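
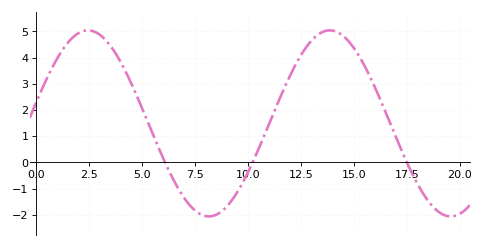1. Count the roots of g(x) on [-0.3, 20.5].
3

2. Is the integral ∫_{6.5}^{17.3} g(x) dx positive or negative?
positive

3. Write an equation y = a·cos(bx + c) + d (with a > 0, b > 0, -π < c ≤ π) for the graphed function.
y = 3.55cos(0.55x - 1.34) + 1.49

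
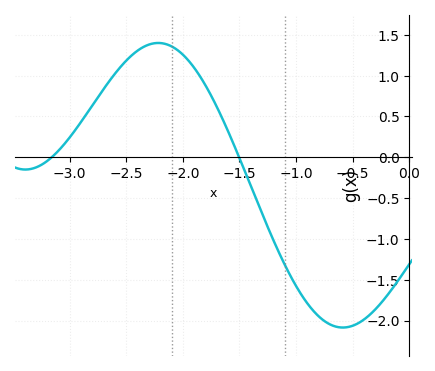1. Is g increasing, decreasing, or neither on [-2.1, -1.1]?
decreasing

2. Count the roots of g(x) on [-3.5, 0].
2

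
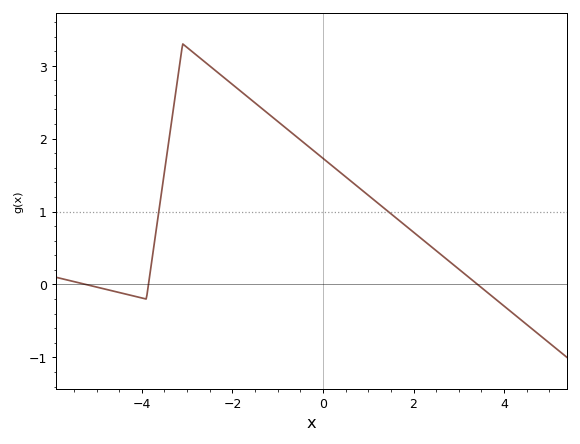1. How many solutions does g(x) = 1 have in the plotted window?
2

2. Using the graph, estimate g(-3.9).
-0.2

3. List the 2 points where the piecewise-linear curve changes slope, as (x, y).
(-3.9, -0.2); (-3.1, 3.3)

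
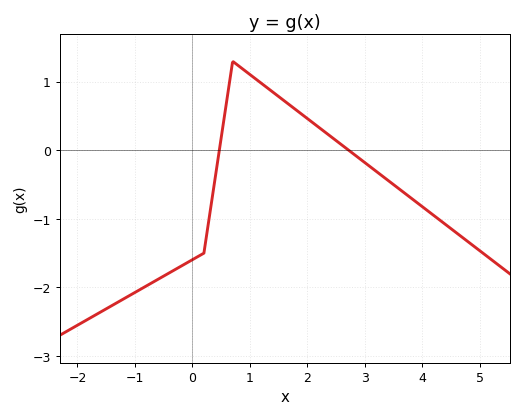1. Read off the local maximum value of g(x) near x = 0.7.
1.3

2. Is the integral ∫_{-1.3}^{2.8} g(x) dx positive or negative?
negative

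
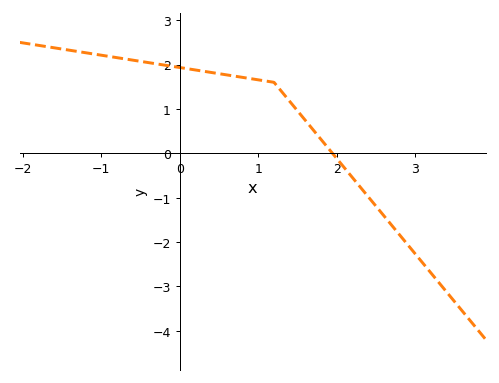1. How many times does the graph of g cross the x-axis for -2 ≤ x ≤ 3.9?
1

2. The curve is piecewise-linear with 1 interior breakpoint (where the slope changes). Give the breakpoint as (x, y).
(1.2, 1.6)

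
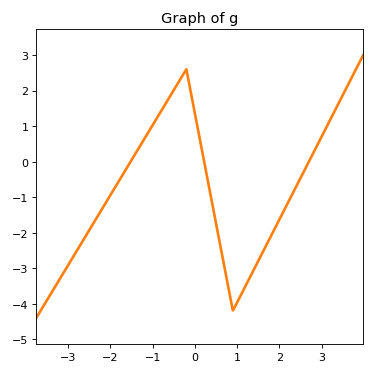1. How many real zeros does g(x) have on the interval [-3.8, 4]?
3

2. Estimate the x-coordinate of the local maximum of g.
-0.2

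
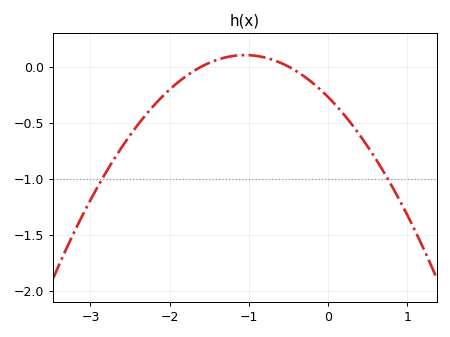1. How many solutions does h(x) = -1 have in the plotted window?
2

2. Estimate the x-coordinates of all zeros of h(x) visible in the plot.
-1.6, -0.5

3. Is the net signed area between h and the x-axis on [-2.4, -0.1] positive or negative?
negative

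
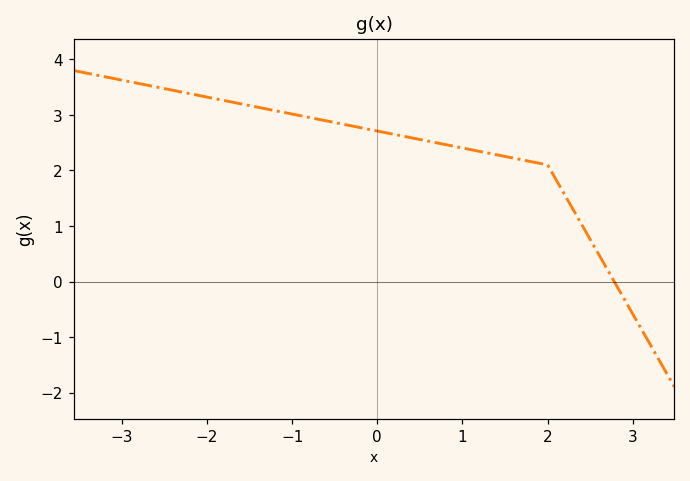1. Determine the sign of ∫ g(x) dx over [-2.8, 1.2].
positive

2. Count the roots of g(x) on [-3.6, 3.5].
1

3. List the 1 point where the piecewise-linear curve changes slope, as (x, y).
(2, 2.1)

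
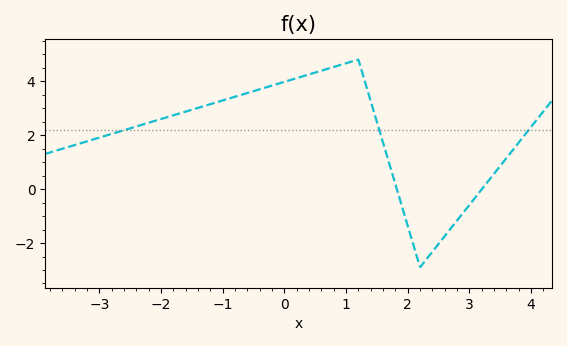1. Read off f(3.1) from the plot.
-0.3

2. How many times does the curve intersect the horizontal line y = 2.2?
3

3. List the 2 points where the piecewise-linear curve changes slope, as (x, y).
(1.2, 4.8); (2.2, -2.9)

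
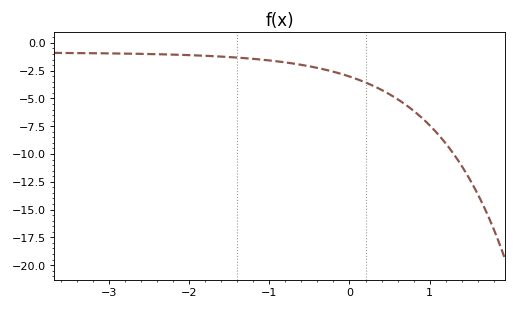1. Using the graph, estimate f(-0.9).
-1.5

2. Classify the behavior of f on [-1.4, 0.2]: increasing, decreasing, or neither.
decreasing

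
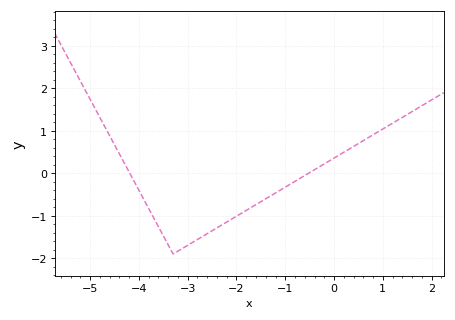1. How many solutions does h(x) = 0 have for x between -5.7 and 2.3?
2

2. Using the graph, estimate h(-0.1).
0.3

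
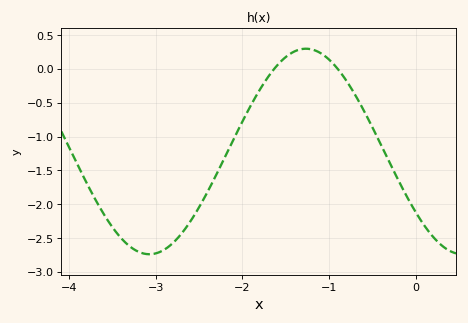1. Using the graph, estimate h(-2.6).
-2.26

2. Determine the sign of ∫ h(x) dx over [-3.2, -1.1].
negative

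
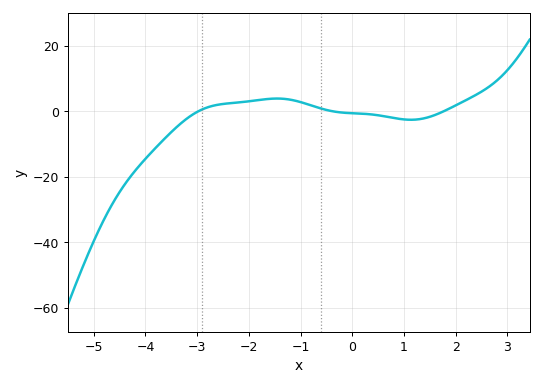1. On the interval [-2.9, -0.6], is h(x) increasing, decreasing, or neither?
neither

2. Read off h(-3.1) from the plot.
-1.14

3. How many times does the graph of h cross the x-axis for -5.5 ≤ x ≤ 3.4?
3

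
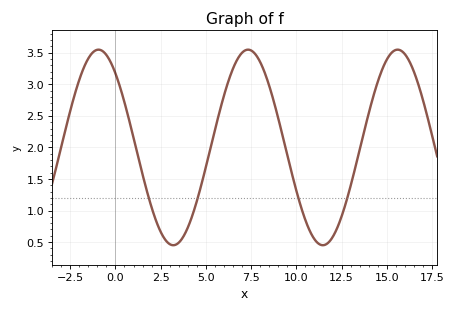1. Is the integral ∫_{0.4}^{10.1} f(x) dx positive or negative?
positive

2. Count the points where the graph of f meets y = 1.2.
4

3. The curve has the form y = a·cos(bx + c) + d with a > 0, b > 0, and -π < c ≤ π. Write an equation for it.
y = 1.55cos(0.76x + 0.71) + 2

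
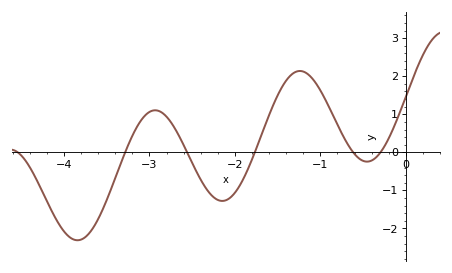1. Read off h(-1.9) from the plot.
-0.7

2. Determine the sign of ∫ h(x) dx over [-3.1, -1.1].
positive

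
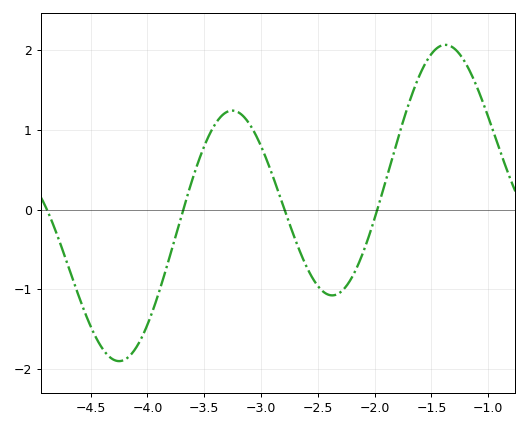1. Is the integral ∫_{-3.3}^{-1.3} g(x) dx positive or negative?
positive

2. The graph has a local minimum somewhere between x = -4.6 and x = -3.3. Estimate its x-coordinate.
-4.25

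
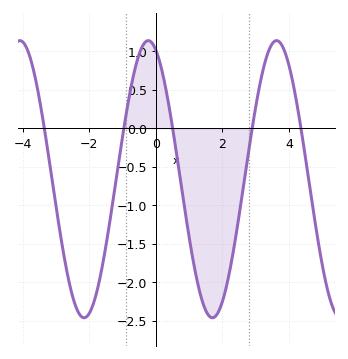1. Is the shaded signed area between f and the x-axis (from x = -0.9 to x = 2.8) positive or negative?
negative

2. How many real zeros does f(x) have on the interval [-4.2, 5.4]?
5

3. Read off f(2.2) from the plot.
-1.9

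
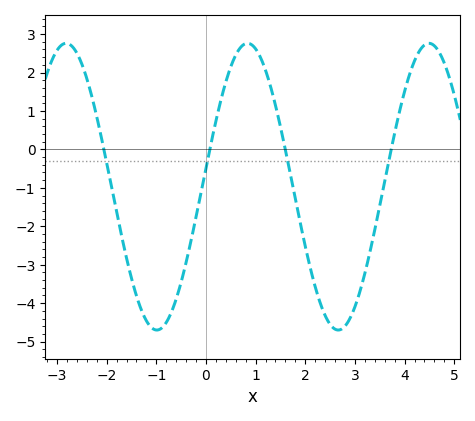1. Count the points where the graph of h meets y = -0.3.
4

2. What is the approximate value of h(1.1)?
2.4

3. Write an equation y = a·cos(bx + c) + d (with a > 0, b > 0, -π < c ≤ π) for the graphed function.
y = 3.73cos(1.7x - 1.4) - 0.97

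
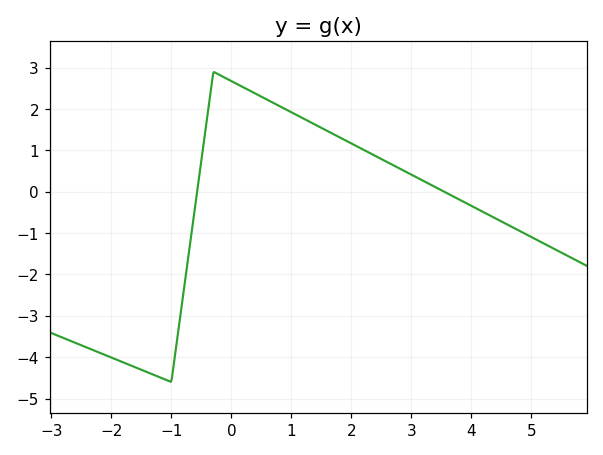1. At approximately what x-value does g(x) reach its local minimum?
-1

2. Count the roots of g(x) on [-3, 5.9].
2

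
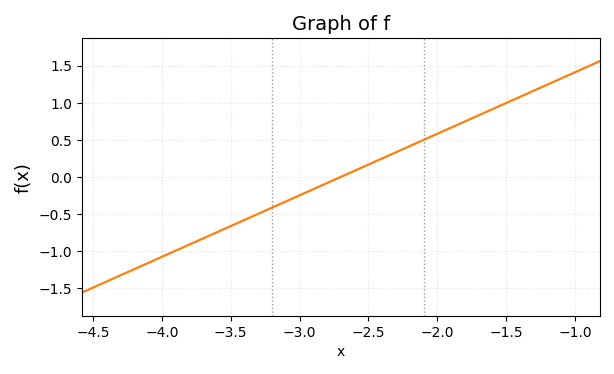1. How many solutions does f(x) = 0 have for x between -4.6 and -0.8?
1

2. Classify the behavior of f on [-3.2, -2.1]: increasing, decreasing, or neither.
increasing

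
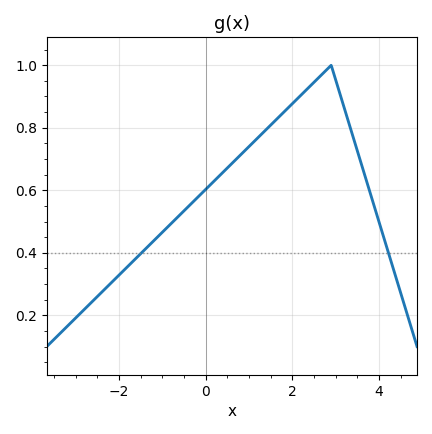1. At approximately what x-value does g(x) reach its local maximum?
2.8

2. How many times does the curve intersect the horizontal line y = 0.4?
2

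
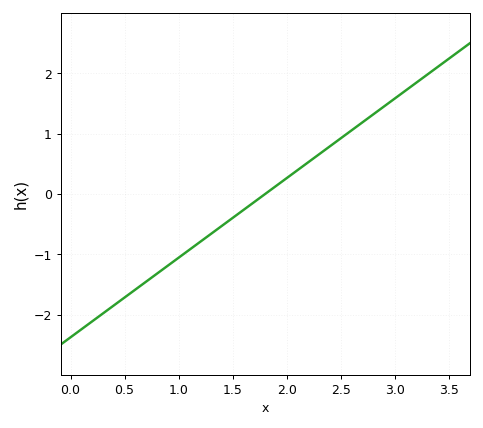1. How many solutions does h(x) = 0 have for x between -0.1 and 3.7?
1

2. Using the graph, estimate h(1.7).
-0.1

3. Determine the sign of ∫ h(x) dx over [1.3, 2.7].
positive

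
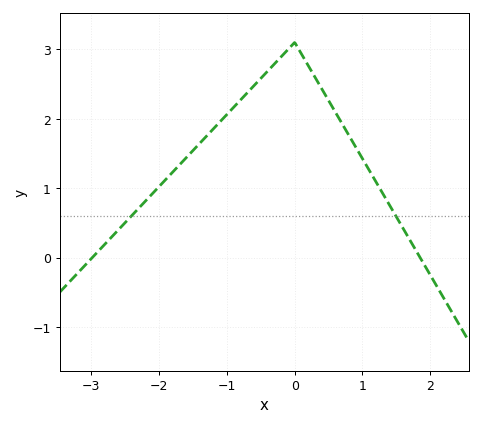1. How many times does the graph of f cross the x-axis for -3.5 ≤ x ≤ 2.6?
2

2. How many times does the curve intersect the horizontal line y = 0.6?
2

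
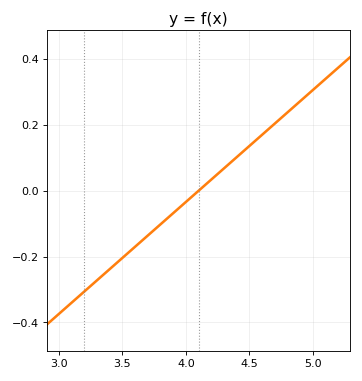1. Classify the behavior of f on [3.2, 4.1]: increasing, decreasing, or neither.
increasing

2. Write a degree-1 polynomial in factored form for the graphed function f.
y = 0.34(x - 4.1)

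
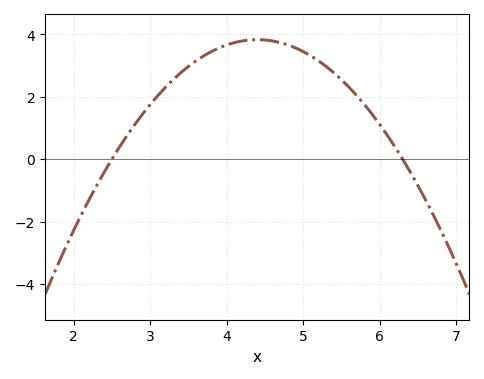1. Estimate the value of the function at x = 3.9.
3.6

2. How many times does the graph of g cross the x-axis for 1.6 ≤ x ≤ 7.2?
2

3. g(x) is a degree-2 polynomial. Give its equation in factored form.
y = -1.06(x - 2.5)(x - 6.3)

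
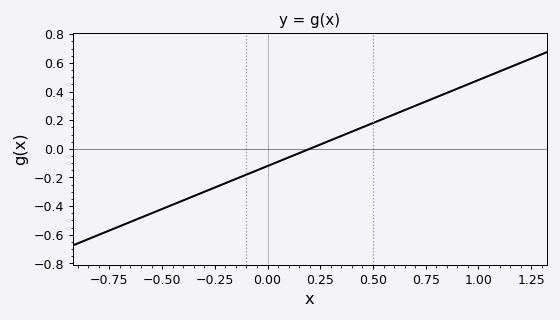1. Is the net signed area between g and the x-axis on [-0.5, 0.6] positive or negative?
negative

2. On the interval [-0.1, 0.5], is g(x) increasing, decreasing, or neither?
increasing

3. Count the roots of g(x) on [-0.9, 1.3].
1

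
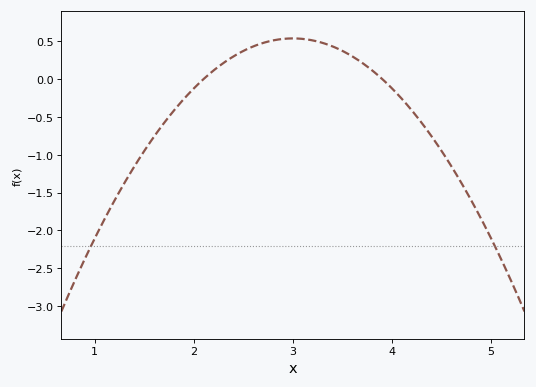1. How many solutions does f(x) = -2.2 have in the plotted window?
2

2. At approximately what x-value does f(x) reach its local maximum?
3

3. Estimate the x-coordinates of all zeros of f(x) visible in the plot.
2.1, 3.9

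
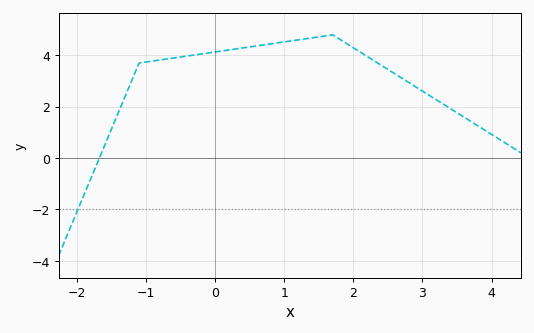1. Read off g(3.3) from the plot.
2.1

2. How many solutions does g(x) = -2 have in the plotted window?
1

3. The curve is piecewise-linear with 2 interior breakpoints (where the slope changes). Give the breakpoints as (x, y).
(-1.1, 3.7); (1.7, 4.8)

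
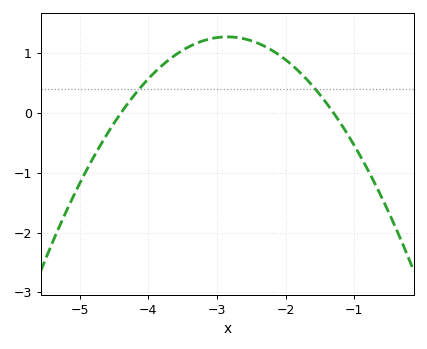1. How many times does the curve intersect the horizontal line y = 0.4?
2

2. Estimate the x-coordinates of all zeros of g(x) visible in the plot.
-4.4, -1.3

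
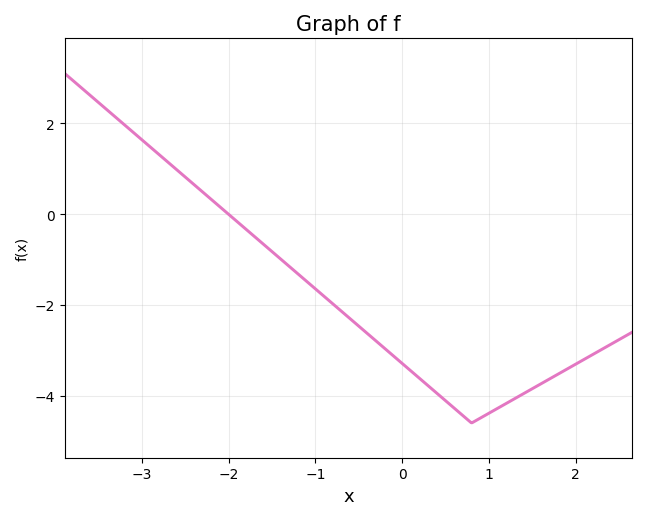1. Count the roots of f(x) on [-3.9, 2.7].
1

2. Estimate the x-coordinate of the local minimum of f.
0.8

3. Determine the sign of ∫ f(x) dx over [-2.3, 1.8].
negative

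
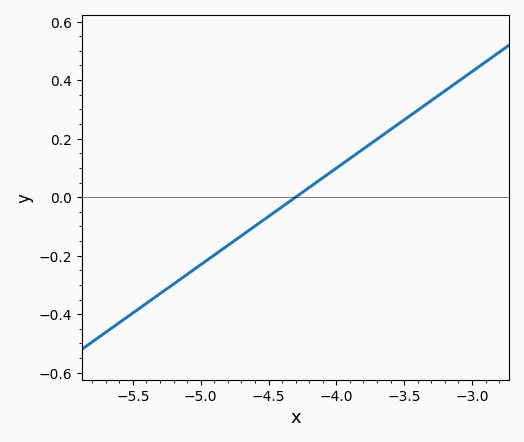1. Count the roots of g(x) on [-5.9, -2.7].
1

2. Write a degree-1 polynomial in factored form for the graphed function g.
y = 0.33(x + 4.3)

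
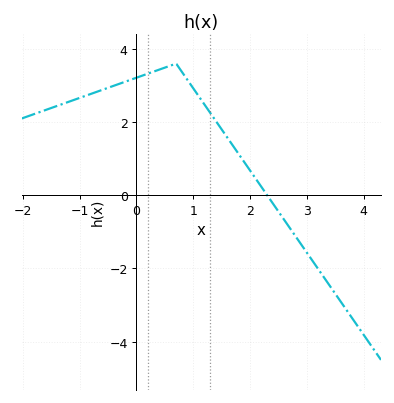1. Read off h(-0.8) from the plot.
2.77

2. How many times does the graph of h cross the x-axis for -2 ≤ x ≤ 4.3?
1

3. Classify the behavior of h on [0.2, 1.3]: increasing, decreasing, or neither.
neither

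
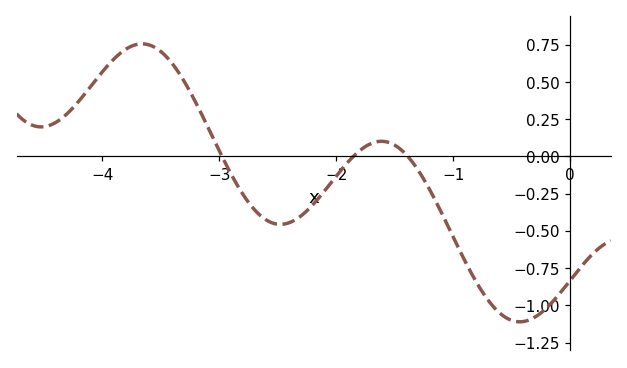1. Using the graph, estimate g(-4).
0.569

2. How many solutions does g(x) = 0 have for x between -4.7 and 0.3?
3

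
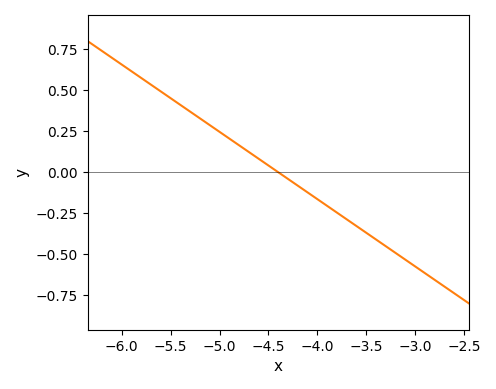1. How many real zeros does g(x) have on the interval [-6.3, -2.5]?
1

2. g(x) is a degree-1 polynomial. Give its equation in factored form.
y = -0.41(x + 4.4)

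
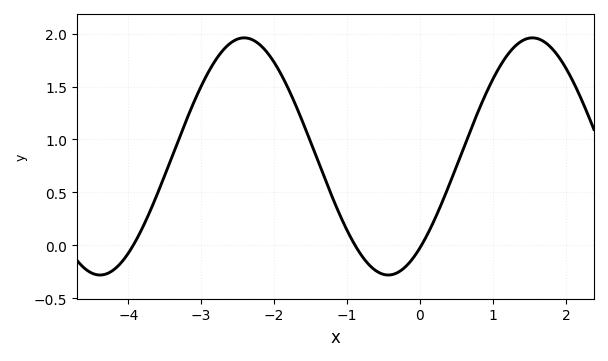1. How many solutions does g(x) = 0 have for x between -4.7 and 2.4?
3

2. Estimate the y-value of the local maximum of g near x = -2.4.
1.96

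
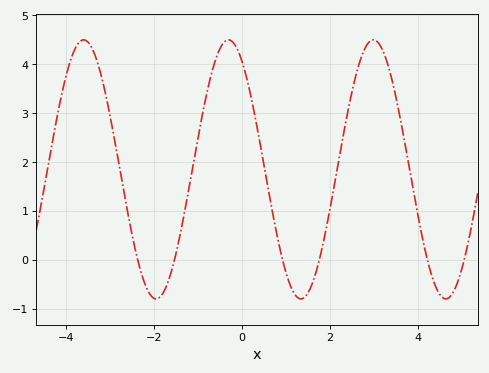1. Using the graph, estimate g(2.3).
2.5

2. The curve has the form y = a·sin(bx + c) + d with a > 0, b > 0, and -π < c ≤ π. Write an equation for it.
y = 2.65sin(1.9x + 2.2) + 1.85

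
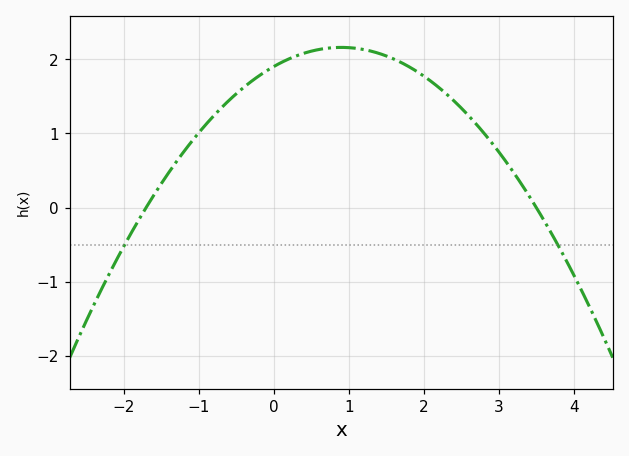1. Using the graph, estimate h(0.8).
2.16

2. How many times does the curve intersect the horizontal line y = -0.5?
2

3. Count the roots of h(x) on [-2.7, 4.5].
2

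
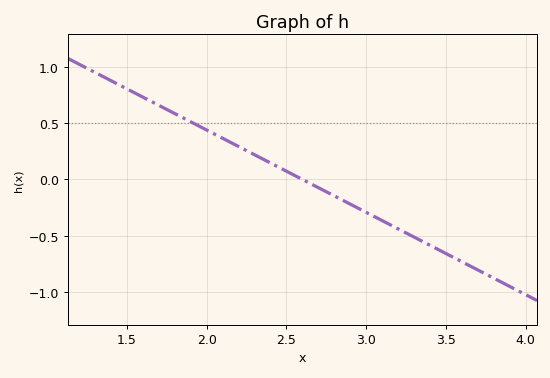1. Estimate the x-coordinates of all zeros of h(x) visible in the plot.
2.6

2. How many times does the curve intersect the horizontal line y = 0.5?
1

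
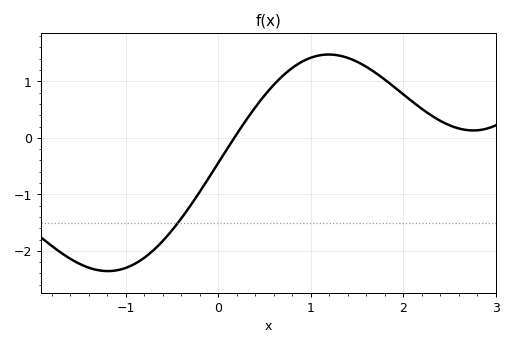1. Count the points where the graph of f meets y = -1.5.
1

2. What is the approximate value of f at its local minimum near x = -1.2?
-2.4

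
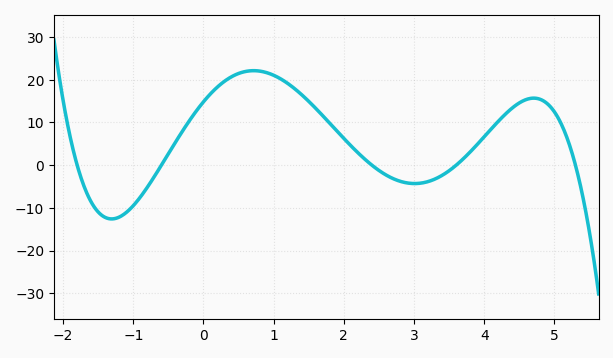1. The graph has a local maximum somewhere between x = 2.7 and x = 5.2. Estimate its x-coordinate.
4.8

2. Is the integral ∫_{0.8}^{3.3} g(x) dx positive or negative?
positive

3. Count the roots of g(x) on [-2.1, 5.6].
5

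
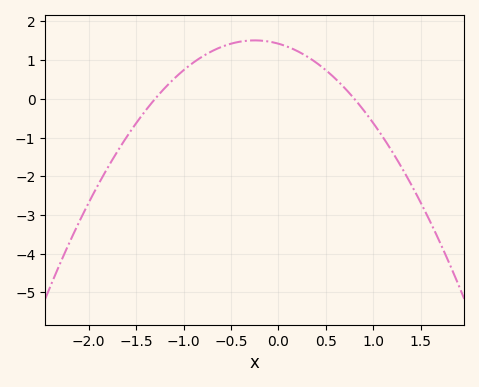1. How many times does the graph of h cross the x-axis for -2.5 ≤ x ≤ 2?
2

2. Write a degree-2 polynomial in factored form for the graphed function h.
y = -1.37(x + 1.3)(x - 0.8)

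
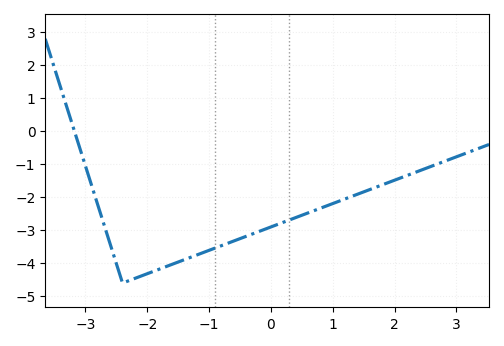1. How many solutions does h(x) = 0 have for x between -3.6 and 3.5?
1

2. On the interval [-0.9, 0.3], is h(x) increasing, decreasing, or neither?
increasing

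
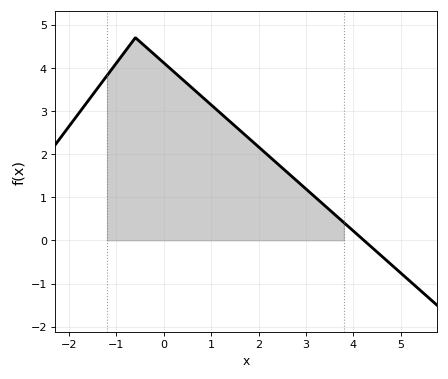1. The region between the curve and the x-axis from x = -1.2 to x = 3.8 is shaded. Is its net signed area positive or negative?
positive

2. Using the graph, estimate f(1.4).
2.8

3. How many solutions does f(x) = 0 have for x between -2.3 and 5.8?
1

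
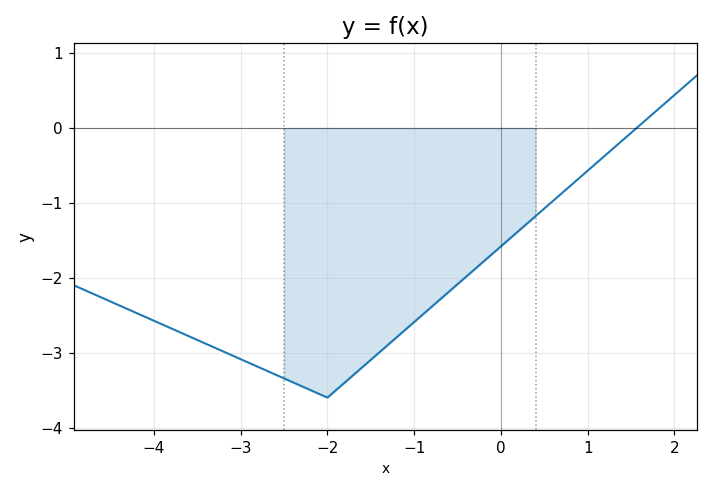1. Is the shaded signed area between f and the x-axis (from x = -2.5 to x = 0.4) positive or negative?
negative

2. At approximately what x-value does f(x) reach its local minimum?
-2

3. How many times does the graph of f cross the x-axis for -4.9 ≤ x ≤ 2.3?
1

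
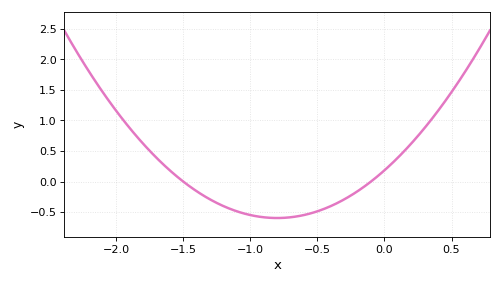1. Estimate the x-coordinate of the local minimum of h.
-0.8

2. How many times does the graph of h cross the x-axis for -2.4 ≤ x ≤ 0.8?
2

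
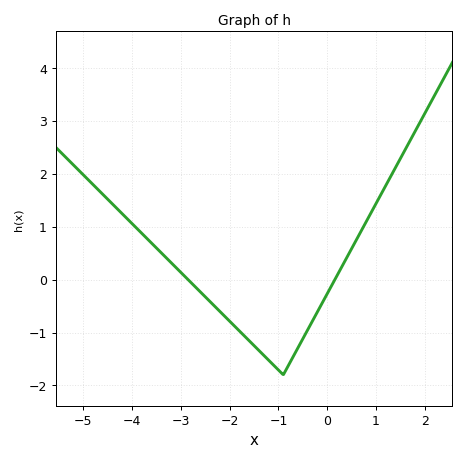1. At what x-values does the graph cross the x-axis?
-2.8, 0.2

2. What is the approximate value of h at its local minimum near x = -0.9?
-1.8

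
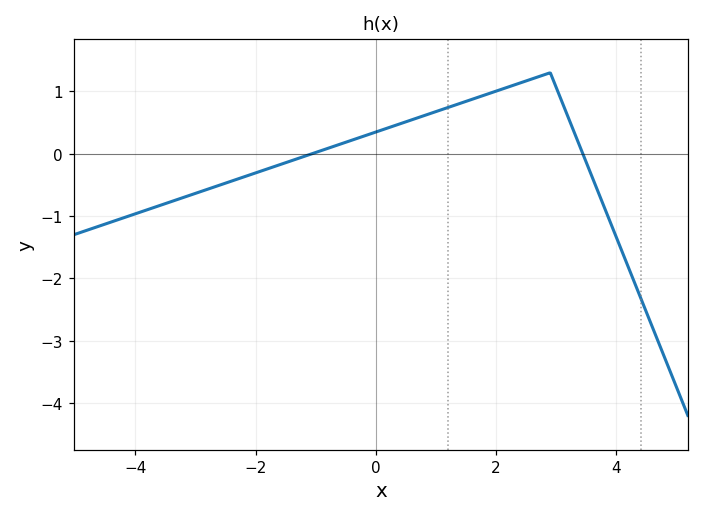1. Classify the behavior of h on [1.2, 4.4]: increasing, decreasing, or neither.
neither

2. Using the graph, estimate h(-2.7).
-0.538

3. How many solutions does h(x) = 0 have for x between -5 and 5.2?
2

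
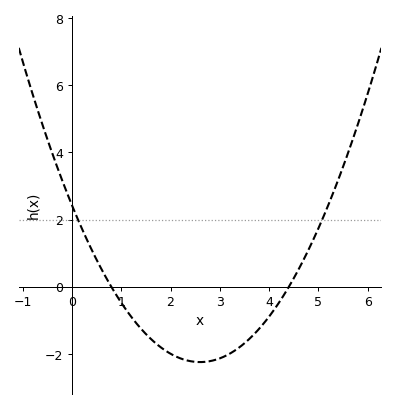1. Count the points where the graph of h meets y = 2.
2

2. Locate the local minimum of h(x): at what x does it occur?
2.6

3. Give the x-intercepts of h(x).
0.8, 4.4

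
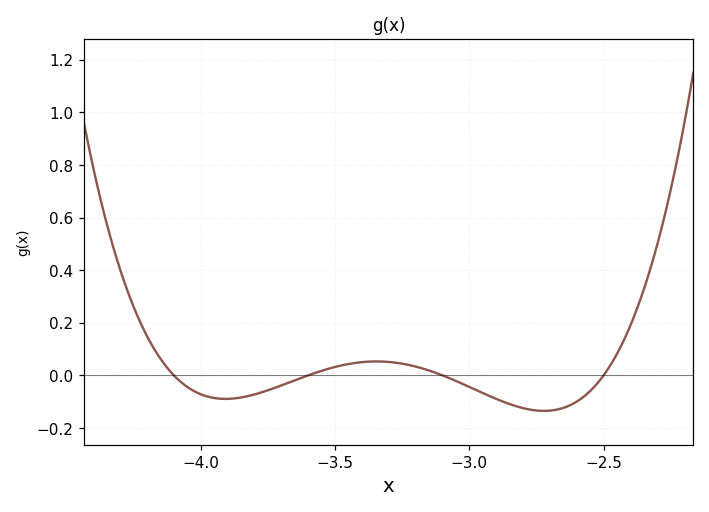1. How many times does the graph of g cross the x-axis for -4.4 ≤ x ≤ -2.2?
4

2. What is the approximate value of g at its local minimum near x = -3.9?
-0.089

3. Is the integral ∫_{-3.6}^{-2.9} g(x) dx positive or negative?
positive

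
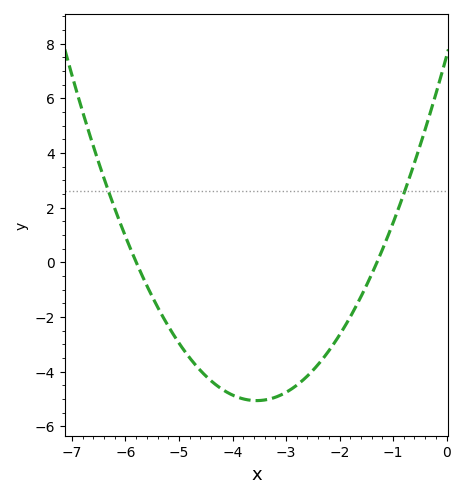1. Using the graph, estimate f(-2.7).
-4.4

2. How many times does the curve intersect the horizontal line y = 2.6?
2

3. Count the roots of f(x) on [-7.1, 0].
2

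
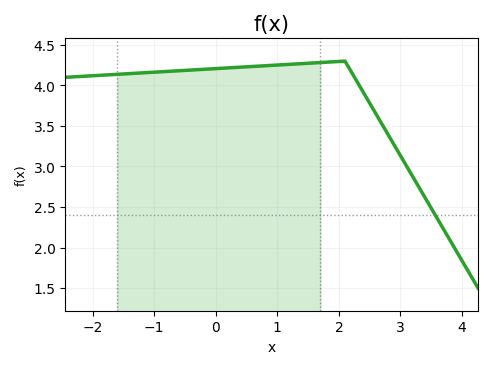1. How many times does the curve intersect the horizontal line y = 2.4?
1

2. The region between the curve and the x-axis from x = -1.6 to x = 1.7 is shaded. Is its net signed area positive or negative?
positive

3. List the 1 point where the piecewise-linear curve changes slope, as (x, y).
(2.1, 4.3)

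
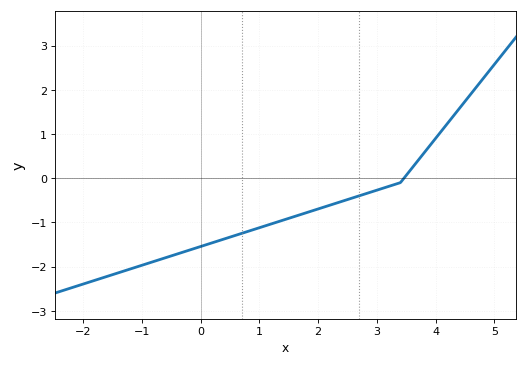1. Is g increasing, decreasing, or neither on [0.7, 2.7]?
increasing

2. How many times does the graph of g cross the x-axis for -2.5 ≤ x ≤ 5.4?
1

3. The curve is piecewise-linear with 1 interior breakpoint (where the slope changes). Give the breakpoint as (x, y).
(3.4, -0.1)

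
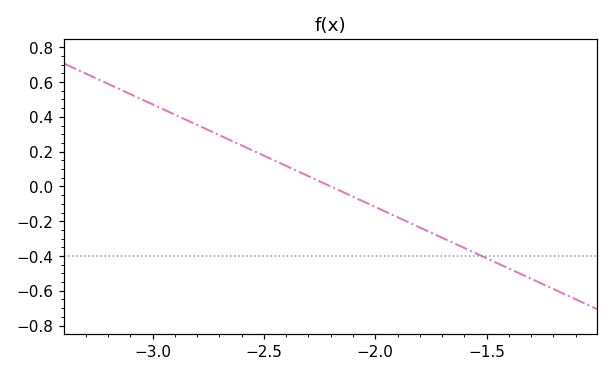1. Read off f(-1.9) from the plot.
-0.177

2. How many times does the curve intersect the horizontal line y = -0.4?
1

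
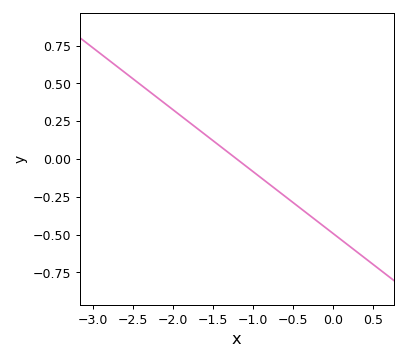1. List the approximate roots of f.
-1.2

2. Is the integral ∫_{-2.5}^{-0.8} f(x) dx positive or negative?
positive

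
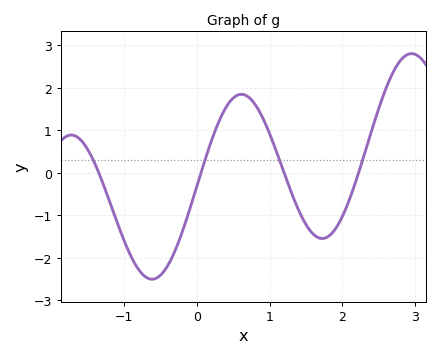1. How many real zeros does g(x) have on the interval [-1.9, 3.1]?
4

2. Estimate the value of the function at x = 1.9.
-1.33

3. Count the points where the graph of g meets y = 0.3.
4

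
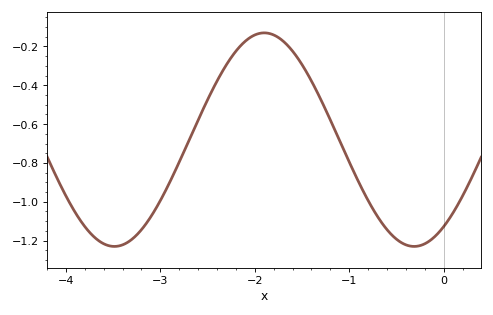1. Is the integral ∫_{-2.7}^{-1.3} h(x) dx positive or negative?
negative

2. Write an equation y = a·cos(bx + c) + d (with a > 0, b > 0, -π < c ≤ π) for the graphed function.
y = 0.55cos(2x - 2.5) - 0.68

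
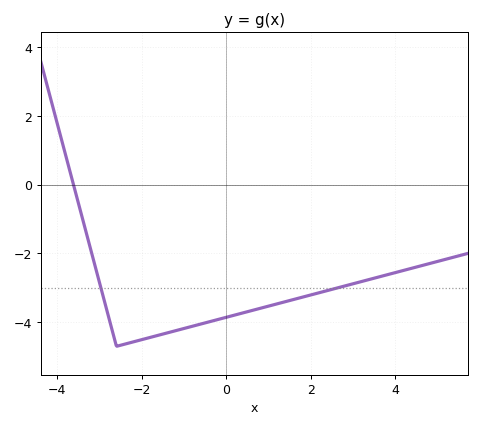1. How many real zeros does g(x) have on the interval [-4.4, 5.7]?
1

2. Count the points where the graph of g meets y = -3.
2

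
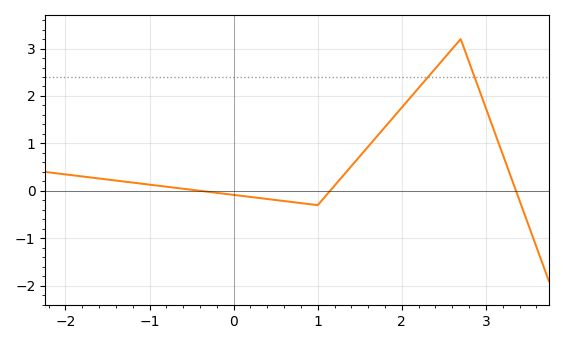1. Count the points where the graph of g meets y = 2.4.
2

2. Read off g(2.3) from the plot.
2.4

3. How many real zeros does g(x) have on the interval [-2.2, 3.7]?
3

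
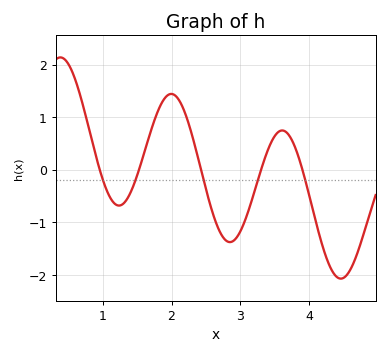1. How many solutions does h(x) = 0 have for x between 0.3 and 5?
5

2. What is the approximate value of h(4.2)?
-1.5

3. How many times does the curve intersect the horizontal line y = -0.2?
5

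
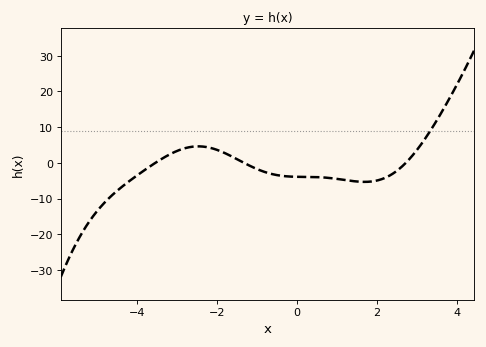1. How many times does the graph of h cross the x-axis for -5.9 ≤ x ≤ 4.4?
3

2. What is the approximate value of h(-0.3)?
-4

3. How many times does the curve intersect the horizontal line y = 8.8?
1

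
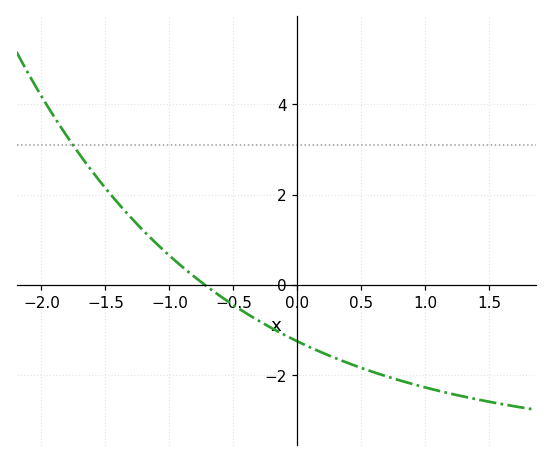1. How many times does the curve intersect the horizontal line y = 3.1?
1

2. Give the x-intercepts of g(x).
-0.7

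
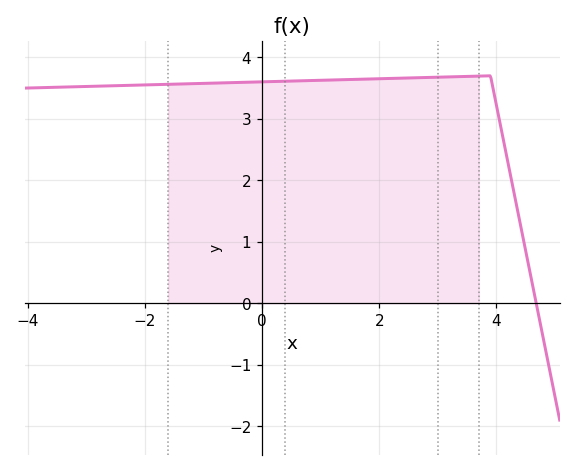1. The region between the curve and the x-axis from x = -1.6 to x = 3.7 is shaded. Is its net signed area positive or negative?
positive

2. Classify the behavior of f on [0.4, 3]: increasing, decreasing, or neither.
increasing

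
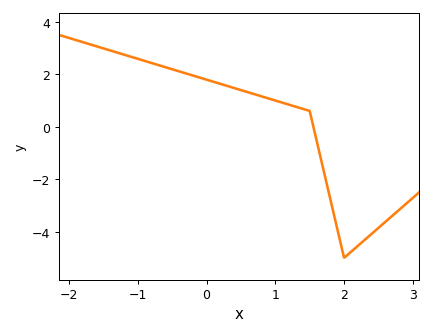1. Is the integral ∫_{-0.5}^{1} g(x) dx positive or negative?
positive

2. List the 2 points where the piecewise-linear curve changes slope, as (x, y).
(1.5, 0.6); (2, -5)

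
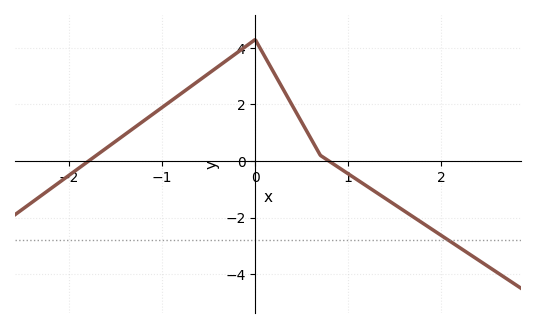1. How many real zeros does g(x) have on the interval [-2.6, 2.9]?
2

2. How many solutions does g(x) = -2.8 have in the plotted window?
1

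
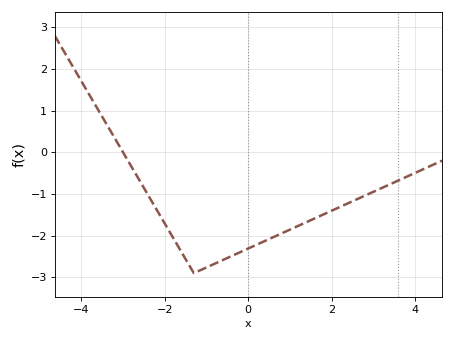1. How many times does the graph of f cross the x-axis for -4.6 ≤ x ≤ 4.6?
1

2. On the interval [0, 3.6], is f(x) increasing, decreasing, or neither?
increasing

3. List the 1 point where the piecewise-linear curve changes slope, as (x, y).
(-1.3, -2.9)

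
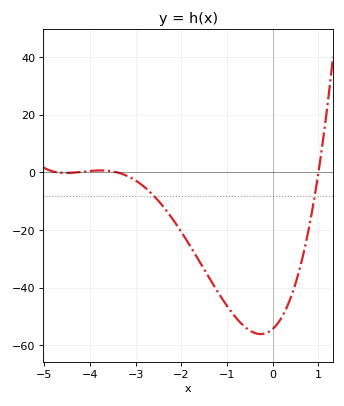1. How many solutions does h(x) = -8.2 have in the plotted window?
2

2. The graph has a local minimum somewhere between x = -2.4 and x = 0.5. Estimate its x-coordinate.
-0.3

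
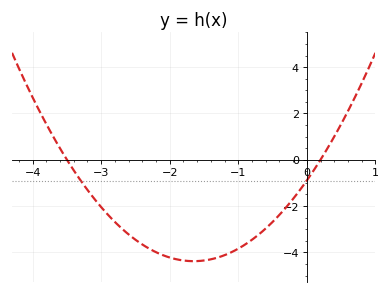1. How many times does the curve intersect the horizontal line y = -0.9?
2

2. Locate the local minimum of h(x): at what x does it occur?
-1.65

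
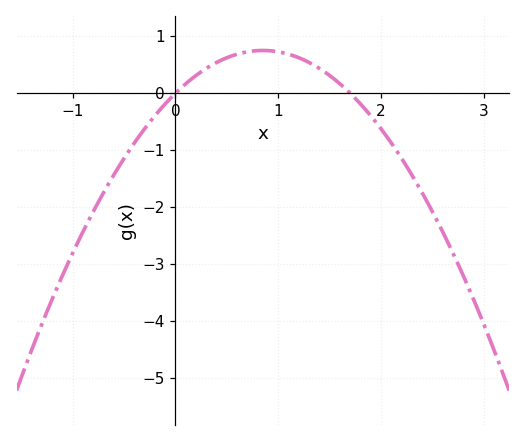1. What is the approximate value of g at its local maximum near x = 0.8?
0.751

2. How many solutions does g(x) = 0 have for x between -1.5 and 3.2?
2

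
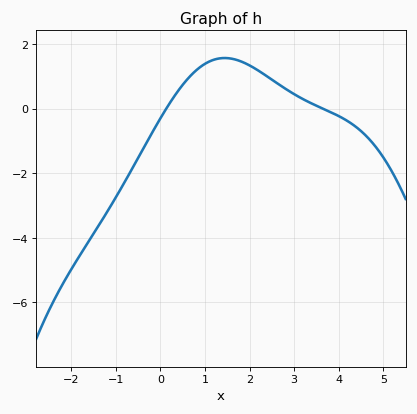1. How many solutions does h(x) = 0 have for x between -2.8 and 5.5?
2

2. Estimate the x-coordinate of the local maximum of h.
1.44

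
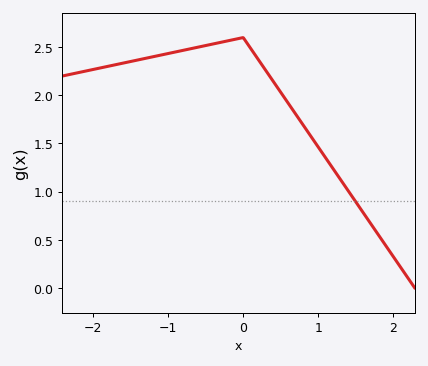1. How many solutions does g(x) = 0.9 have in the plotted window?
1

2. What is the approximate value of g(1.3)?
1.1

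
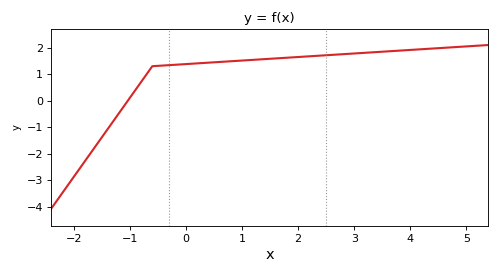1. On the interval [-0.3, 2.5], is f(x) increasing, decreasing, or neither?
increasing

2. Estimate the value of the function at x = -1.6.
-1.69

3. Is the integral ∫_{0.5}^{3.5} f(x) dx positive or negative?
positive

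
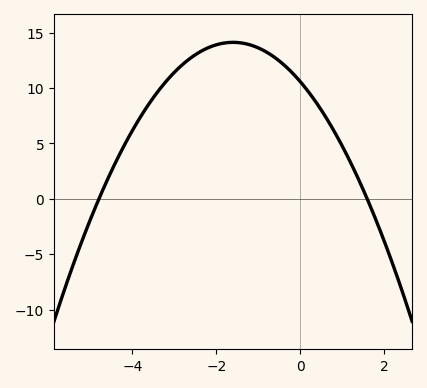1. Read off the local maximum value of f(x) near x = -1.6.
14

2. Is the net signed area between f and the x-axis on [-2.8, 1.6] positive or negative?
positive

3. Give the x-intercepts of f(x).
-4.8, 1.6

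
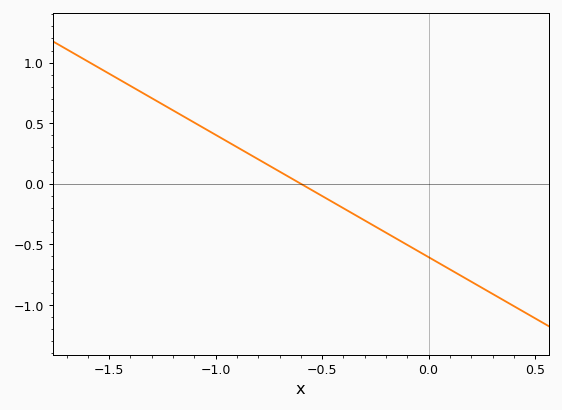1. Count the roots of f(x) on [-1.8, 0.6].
1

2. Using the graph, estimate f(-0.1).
-0.505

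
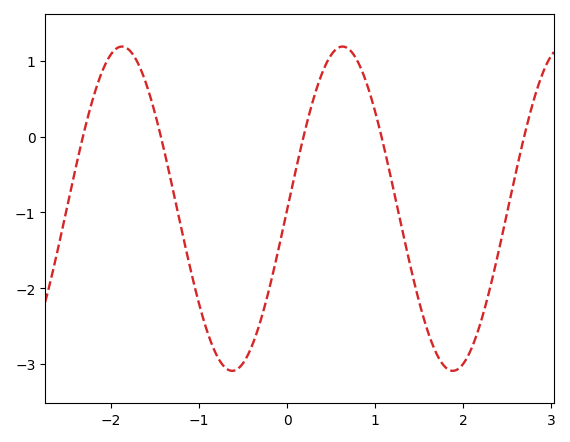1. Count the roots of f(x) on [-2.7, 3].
5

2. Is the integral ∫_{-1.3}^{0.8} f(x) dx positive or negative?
negative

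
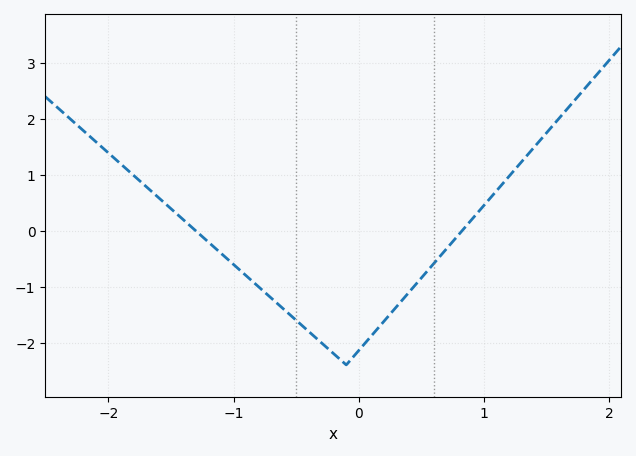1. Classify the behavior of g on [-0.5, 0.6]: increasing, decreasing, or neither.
neither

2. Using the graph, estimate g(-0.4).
-1.8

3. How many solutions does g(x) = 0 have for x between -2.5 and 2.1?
2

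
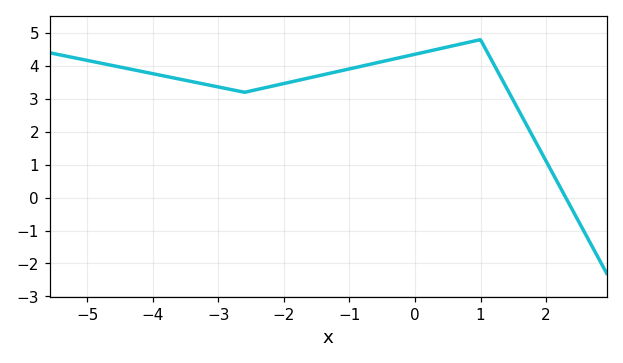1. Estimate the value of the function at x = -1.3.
3.78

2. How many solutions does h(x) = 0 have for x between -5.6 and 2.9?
1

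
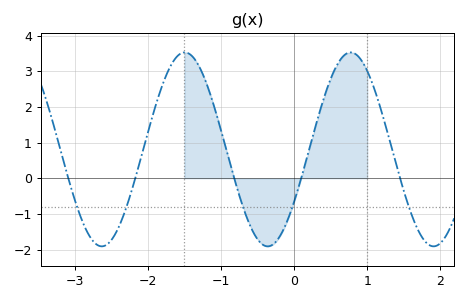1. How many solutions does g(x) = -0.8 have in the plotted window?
5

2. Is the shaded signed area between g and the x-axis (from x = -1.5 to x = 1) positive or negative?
positive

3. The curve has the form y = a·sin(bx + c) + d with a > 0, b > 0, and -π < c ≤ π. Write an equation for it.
y = 2.72sin(2.8x - 0.57) + 0.81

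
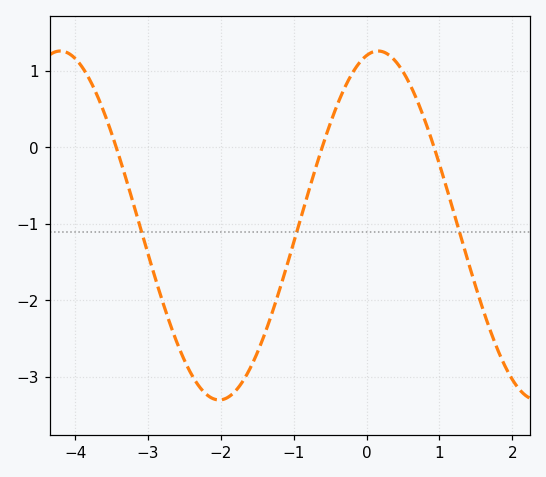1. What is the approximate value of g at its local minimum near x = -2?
-3.3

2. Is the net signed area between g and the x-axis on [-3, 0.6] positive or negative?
negative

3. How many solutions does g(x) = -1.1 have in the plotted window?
3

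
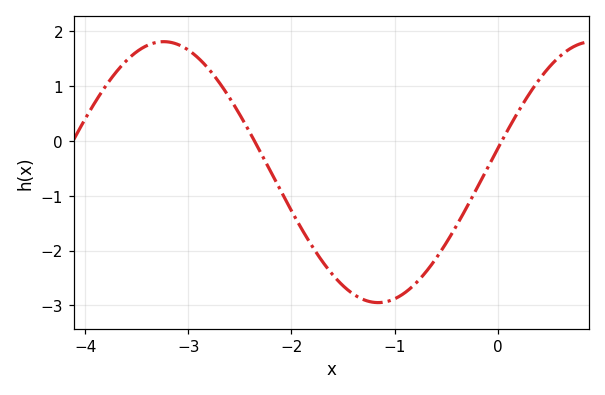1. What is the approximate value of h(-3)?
1.7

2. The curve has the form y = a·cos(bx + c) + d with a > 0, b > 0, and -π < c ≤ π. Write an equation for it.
y = 2.38cos(1.5x - 1.4) - 0.57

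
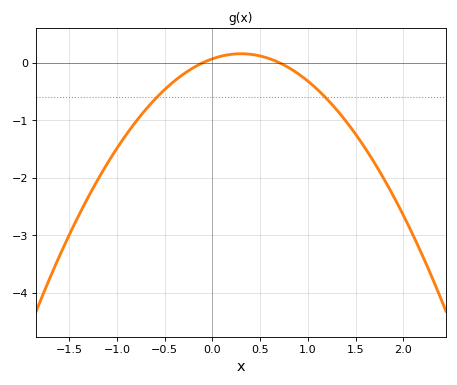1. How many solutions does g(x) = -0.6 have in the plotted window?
2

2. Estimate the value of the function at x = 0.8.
-0.087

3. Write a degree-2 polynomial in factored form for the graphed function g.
y = -0.97(x + 0.1)(x - 0.7)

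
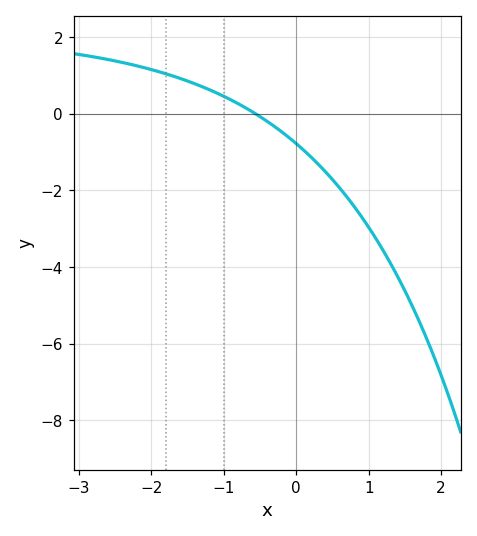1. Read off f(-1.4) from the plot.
0.781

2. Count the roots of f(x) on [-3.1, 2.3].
1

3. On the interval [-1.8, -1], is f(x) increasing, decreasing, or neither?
decreasing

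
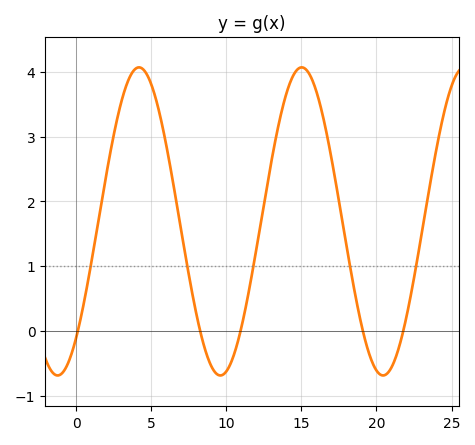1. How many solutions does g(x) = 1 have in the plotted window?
5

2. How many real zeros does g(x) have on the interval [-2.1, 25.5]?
5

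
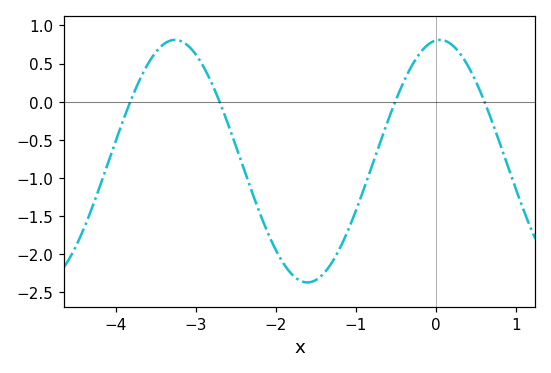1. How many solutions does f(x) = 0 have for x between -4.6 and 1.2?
4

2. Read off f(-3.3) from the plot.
0.8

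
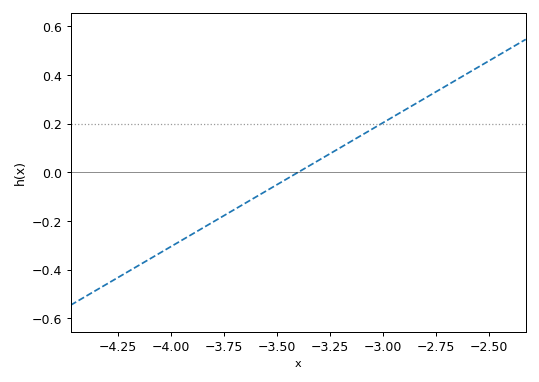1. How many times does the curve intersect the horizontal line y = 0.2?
1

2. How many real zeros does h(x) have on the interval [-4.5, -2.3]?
1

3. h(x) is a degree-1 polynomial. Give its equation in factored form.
y = 0.51(x + 3.4)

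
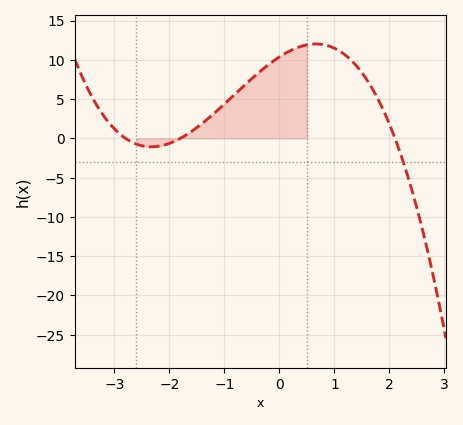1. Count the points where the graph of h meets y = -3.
1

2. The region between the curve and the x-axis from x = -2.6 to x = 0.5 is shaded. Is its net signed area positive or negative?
positive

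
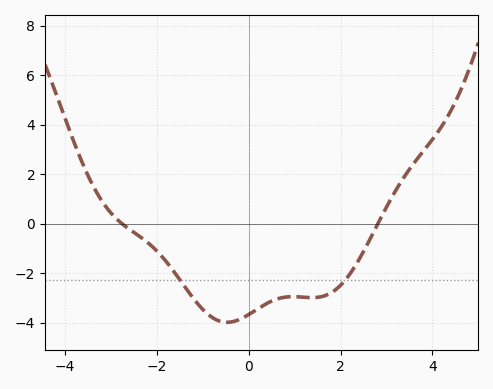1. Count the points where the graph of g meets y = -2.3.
2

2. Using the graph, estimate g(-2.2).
-0.763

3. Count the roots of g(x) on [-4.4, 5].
2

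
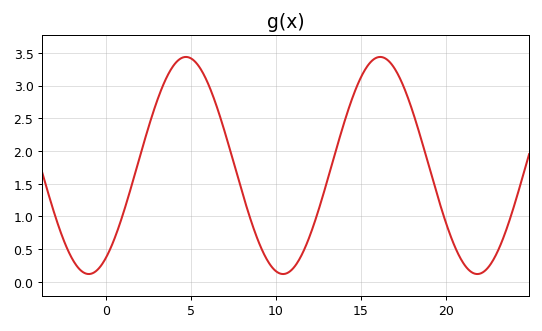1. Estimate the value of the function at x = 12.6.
1.15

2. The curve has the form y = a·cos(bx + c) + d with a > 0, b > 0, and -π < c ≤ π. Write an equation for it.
y = 1.66cos(0.55x - 2.6) + 1.78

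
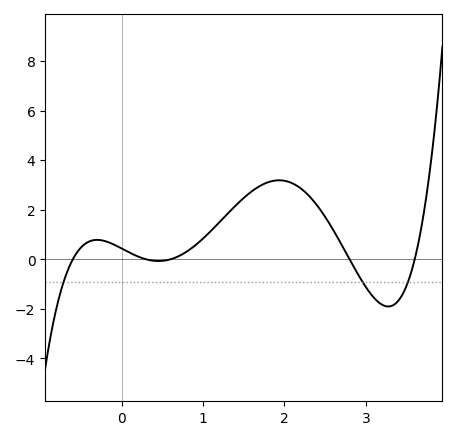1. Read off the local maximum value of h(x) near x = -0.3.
0.8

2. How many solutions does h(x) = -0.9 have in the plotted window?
3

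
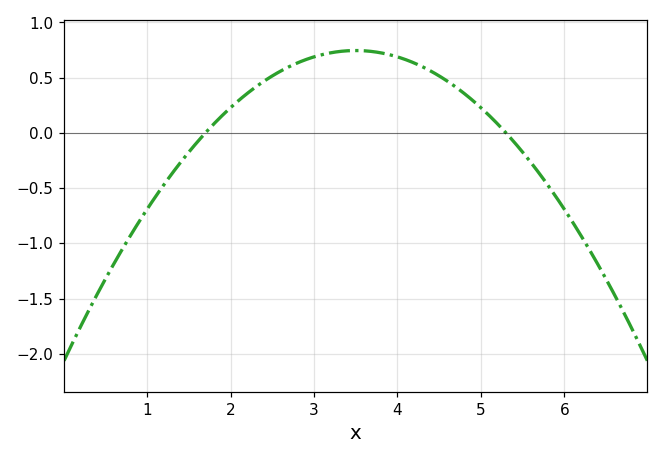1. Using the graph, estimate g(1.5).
-0.15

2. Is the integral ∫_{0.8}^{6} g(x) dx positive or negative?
positive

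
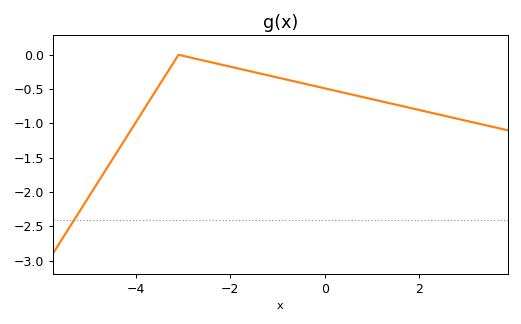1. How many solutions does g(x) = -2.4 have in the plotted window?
1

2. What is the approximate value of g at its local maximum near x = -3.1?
-0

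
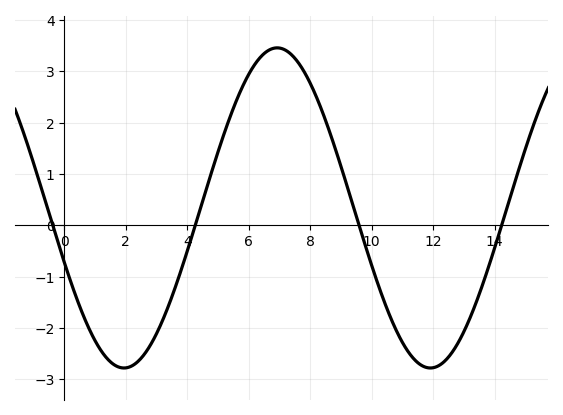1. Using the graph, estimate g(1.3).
-2.5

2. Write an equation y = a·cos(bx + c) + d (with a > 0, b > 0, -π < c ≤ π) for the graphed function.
y = 3.12cos(0.63x + 1.9) + 0.34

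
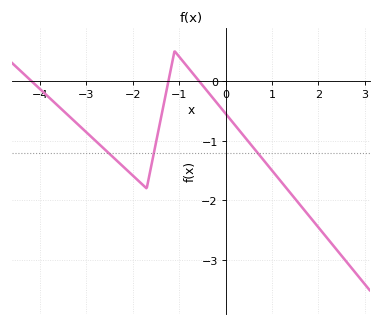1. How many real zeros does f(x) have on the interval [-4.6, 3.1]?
3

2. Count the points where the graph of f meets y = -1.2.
3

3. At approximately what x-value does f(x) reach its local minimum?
-1.7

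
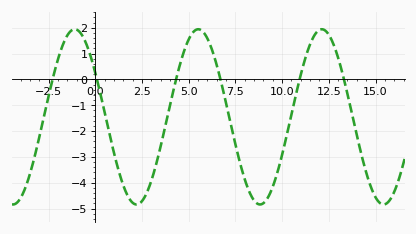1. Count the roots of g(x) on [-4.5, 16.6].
6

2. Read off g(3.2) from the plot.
-3.43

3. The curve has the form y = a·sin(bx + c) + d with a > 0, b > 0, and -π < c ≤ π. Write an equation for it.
y = 3.39sin(0.95x + 2.62) - 1.45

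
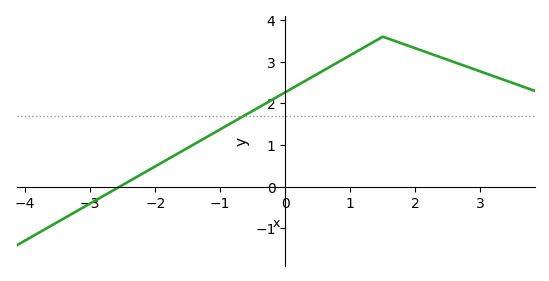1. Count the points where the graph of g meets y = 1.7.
1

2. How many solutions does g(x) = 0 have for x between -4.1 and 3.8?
1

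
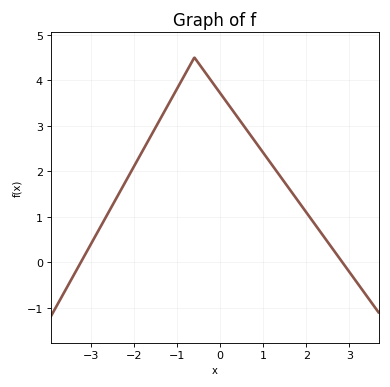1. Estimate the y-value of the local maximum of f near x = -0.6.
4.5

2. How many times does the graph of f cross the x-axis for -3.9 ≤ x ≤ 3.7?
2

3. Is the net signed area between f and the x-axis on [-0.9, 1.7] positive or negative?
positive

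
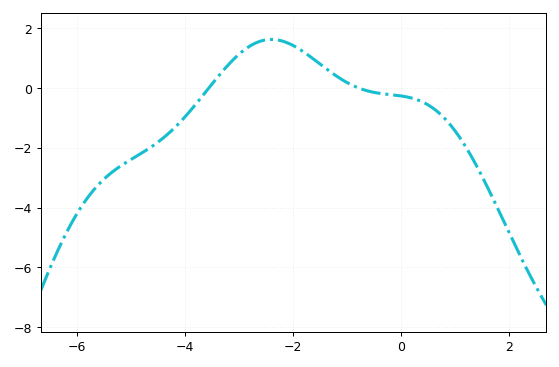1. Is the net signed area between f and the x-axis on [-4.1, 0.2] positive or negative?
positive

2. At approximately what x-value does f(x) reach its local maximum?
-2.4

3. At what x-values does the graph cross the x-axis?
-3.6, -0.8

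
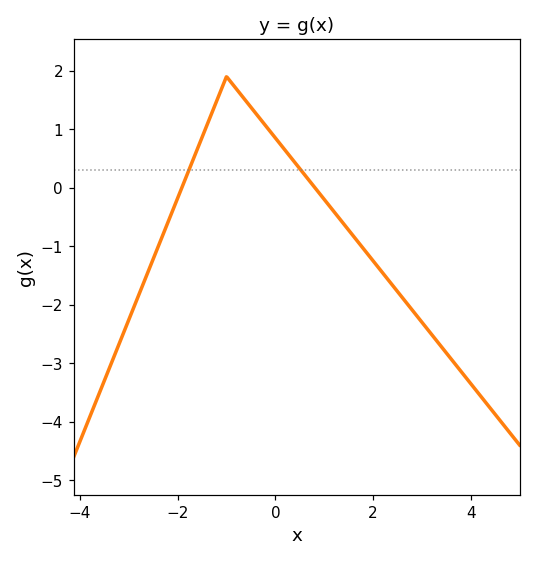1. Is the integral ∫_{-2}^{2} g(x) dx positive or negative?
positive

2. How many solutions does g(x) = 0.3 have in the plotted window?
2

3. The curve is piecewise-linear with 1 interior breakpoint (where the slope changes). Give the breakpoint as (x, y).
(-1, 1.9)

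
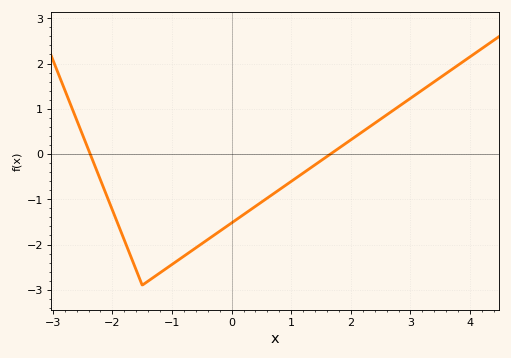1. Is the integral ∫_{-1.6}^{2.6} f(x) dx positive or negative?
negative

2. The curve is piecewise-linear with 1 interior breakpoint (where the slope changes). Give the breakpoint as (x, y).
(-1.5, -2.9)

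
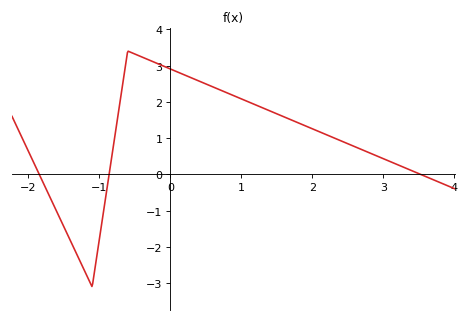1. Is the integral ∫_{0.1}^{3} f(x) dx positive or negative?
positive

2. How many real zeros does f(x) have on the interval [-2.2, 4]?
3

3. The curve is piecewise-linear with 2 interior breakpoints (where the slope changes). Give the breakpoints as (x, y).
(-1.1, -3.1); (-0.6, 3.4)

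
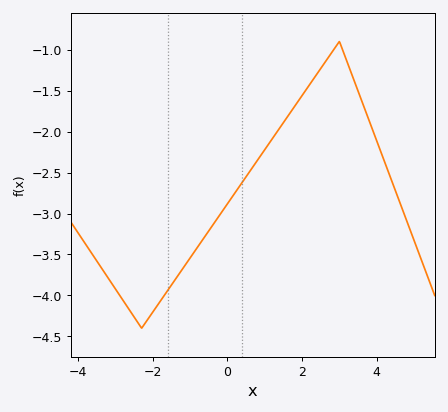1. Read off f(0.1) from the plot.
-2.8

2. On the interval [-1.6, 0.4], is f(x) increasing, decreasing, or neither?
increasing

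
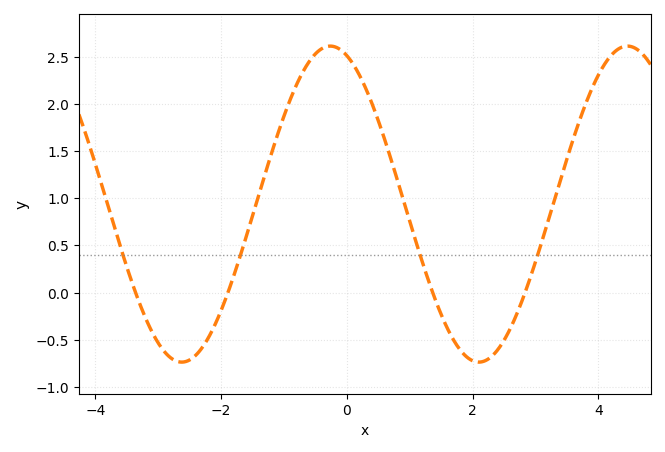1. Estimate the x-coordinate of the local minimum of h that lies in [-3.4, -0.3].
-2.62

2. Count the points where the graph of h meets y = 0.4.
4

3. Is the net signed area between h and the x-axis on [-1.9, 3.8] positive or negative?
positive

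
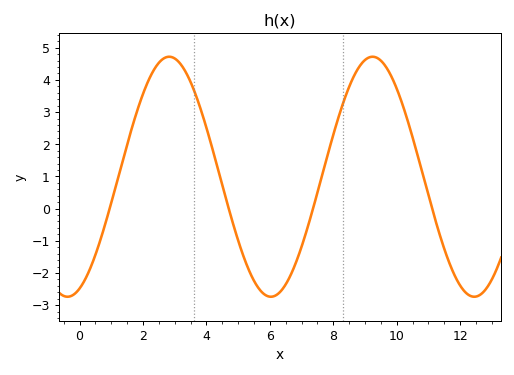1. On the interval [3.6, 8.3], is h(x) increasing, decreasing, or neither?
neither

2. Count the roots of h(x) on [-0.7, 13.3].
4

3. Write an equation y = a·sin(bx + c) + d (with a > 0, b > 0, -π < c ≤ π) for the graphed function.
y = 3.73sin(0.98x - 1.2) + 0.99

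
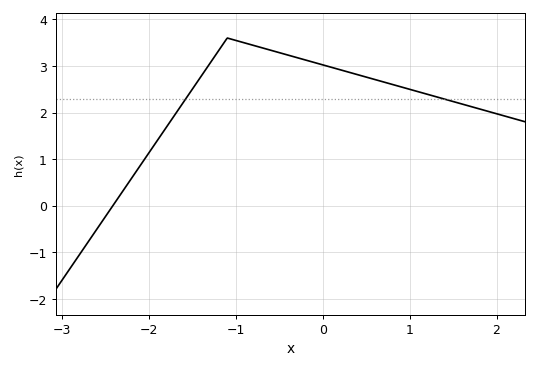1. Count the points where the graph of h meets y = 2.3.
2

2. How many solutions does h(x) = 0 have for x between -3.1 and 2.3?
1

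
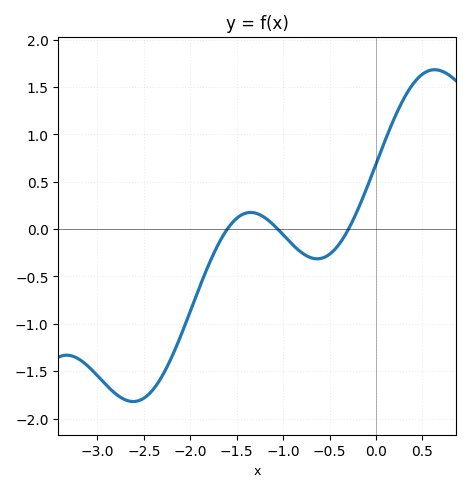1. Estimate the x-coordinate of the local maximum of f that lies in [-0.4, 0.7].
0.633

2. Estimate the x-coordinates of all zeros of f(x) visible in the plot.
-1.6, -1.06, -0.296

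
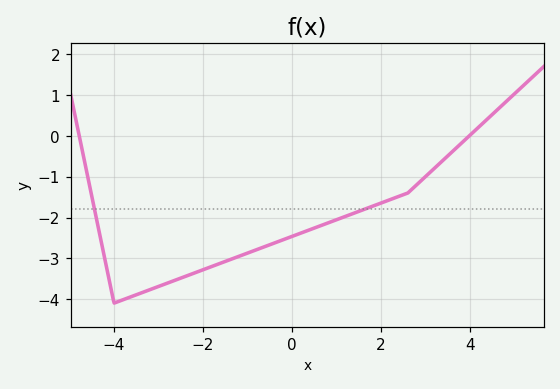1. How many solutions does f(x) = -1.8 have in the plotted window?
2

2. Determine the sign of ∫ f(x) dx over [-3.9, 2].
negative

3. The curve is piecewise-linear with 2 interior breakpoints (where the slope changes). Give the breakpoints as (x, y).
(-4, -4.1); (2.6, -1.4)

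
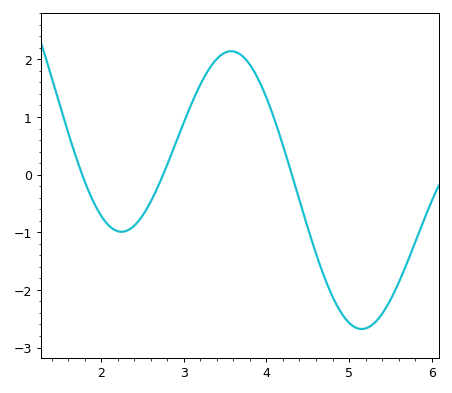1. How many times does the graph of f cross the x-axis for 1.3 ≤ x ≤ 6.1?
3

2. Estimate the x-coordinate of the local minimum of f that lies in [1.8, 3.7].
2.2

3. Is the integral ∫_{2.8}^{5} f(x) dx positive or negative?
positive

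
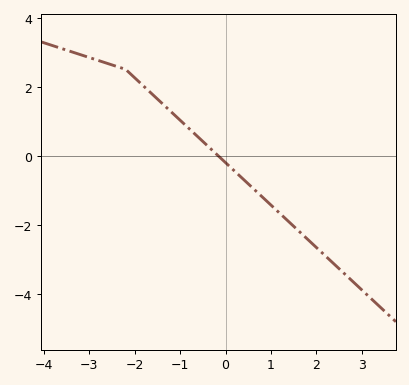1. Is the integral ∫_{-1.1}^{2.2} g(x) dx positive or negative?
negative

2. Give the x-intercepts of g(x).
-0.163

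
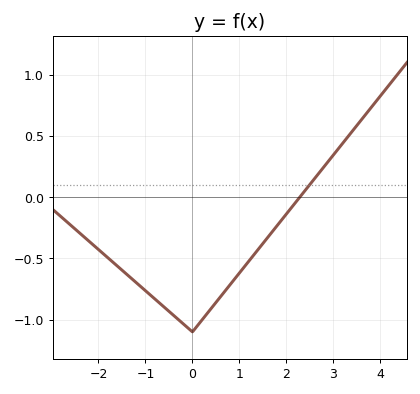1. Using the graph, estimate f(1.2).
-0.5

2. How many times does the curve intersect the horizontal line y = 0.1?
1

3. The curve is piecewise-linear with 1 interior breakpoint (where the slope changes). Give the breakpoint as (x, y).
(0, -1.1)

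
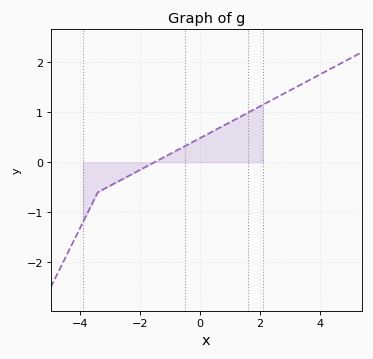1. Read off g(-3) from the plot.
-0.5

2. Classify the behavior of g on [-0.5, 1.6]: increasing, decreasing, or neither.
increasing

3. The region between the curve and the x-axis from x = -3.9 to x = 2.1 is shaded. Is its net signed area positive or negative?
positive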